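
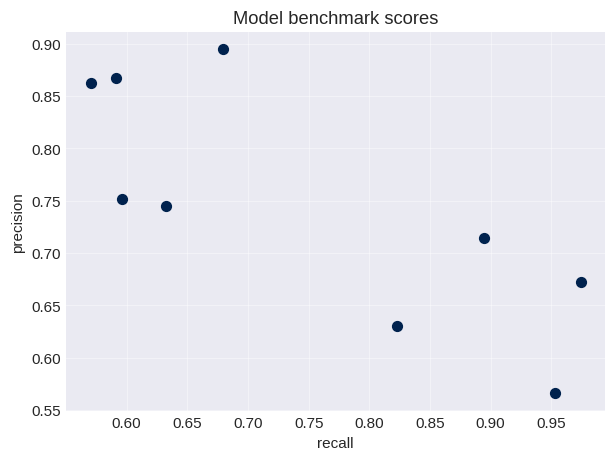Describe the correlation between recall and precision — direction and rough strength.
Points are negatively correlated; strong (|r| ≈ 0.8).

negative, strong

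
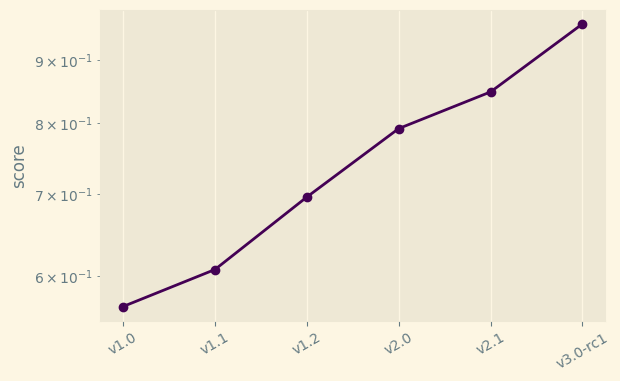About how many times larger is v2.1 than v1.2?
≈ 1.21×

v2.1 ≈ 0.85, v1.2 ≈ 0.70; 0.85/0.70 ≈ 1.21.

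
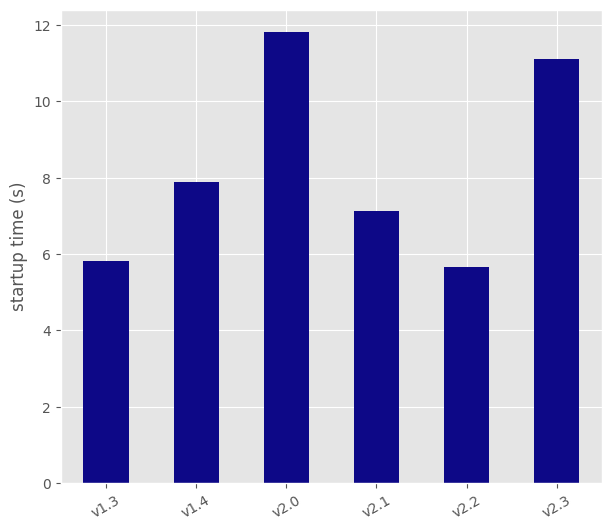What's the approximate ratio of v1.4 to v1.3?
≈ 1.33×

v1.4 ≈ 8, v1.3 ≈ 6; 8/6 ≈ 1.33.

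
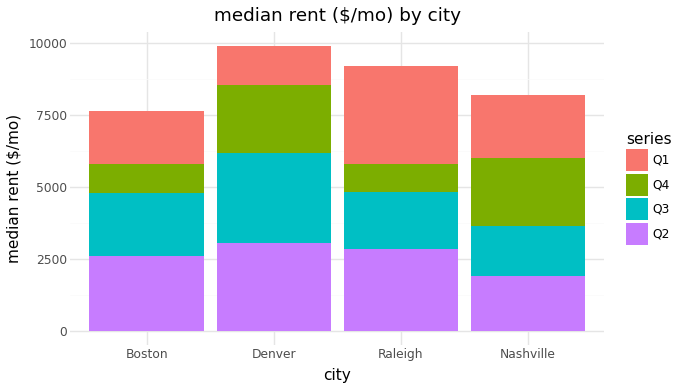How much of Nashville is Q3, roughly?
Q3 top ≈ 4000, bottom ≈ 2000; segment ≈ 2000.

≈ 2000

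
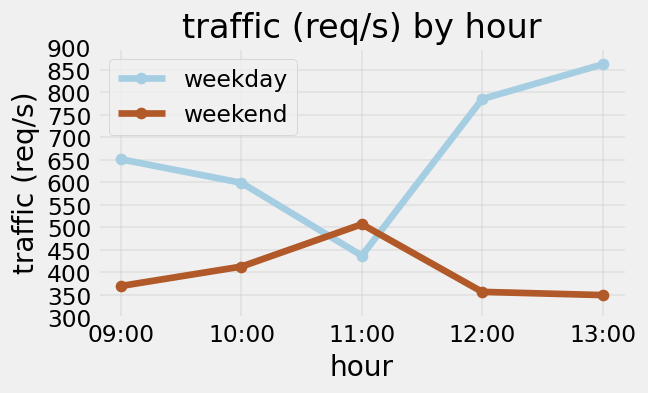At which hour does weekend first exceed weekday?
10:00: weekend ≈ 400 vs weekday ≈ 600 (not yet); 11:00: weekend ≈ 500 vs weekday ≈ 450 (first crossover).

11:00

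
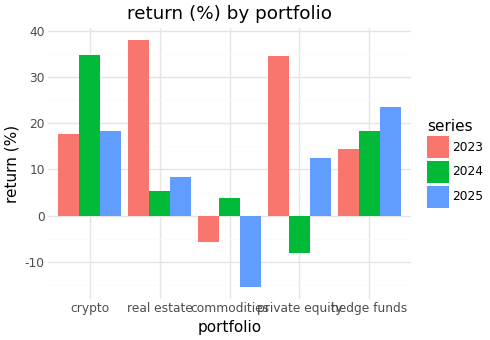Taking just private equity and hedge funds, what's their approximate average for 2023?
(35 + 15) / 2 ≈ 25.

≈ 25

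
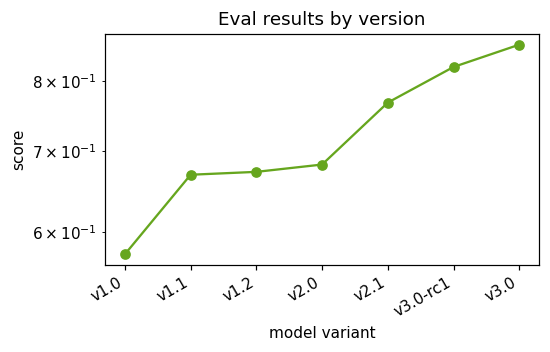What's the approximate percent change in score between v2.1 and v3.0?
≈ +13.3%

v2.1 ≈ 0.75, v3.0 ≈ 0.85; (0.85 − 0.75) / 0.75 ≈ +13.3%.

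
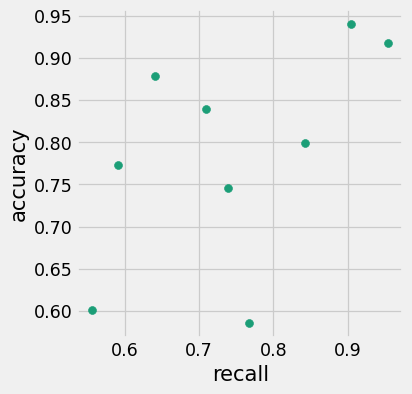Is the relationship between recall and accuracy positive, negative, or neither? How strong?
Points are positively correlated; moderate (|r| ≈ 0.5).

positive, moderate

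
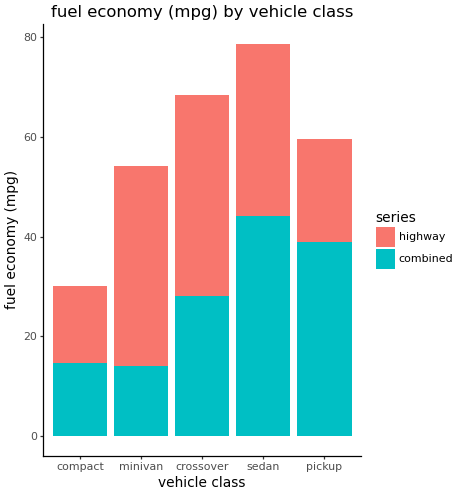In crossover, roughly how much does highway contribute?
highway top ≈ 70, bottom ≈ 30; segment ≈ 40.

≈ 40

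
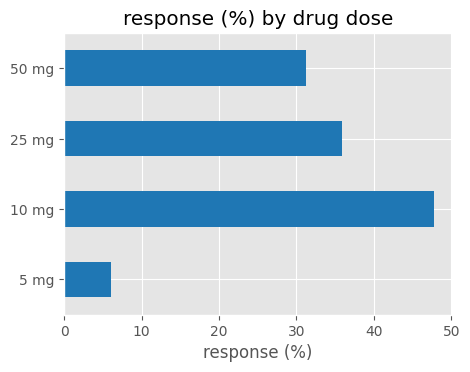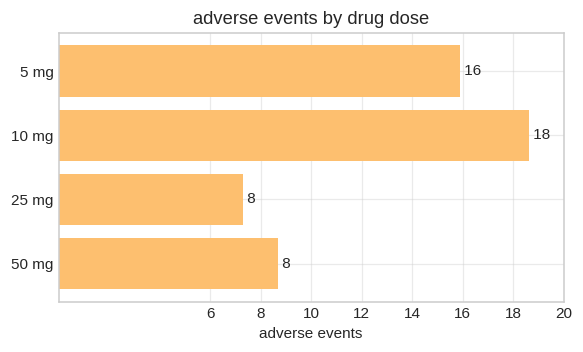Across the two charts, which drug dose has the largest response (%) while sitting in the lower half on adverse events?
Chart 2 median adverse events ≈ 12; below-median drug doses: 25 mg, 50 mg. Among those, 25 mg has the highest response (%) (≈ 35).

25 mg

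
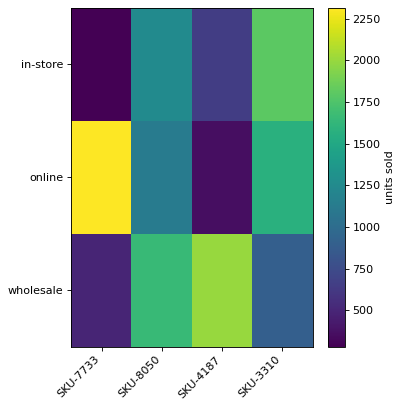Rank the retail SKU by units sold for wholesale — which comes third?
Top 4 for wholesale: SKU-4187 ≈ 2000, SKU-8050 ≈ 1600, SKU-3310 ≈ 800, SKU-7733 ≈ 400.

SKU-3310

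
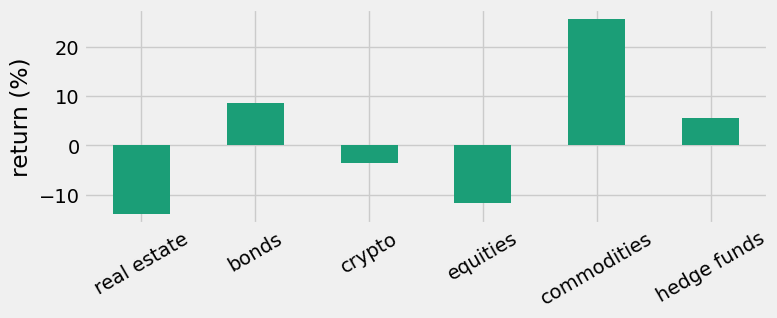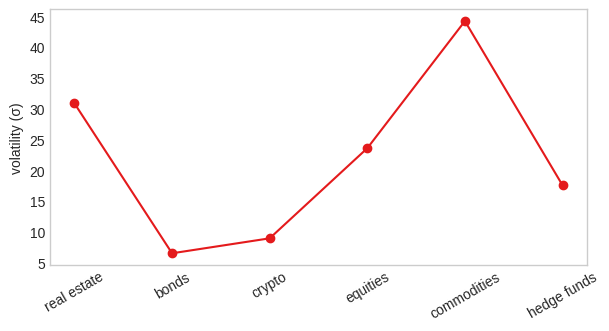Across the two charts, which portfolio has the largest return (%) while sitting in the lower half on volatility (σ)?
bonds

Chart 2 median volatility (σ) ≈ 20; below-median portfolios: bonds, crypto, hedge funds. Among those, bonds has the highest return (%) (≈ 10).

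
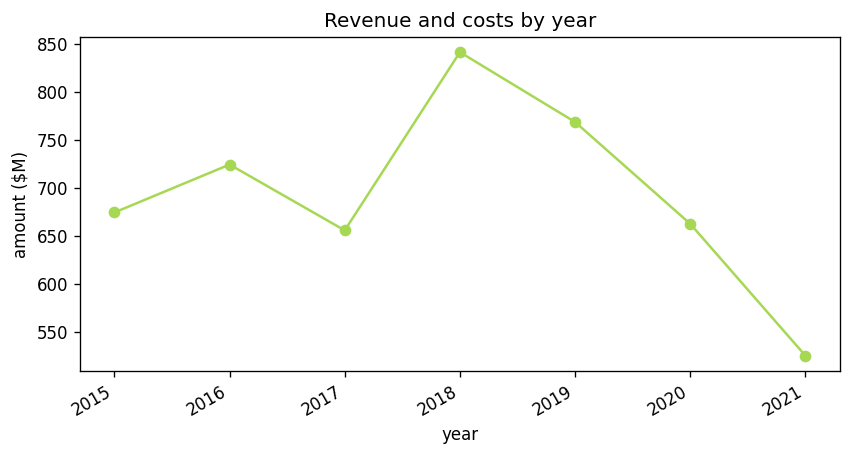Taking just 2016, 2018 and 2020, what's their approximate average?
(700 + 850 + 650) / 3 ≈ 733.

≈ 733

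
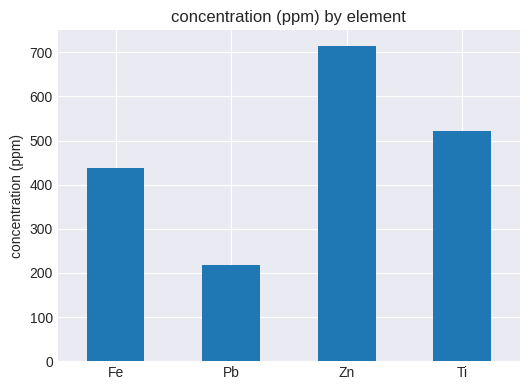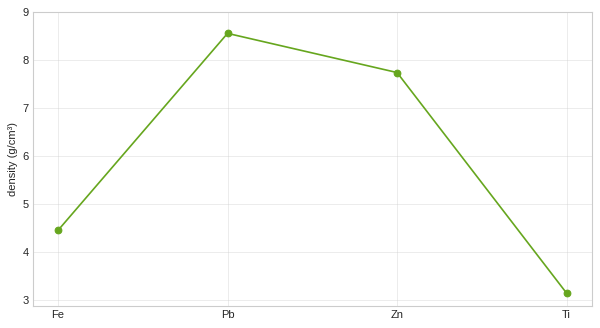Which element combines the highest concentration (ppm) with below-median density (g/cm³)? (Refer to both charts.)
Chart 2 median density (g/cm³) ≈ 6; below-median elements: Fe, Ti. Among those, Ti has the highest concentration (ppm) (≈ 500).

Ti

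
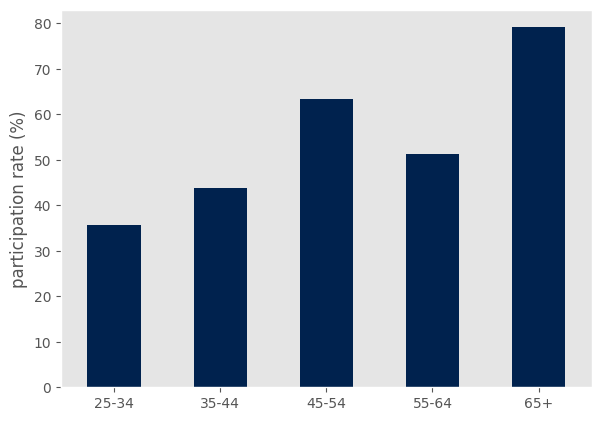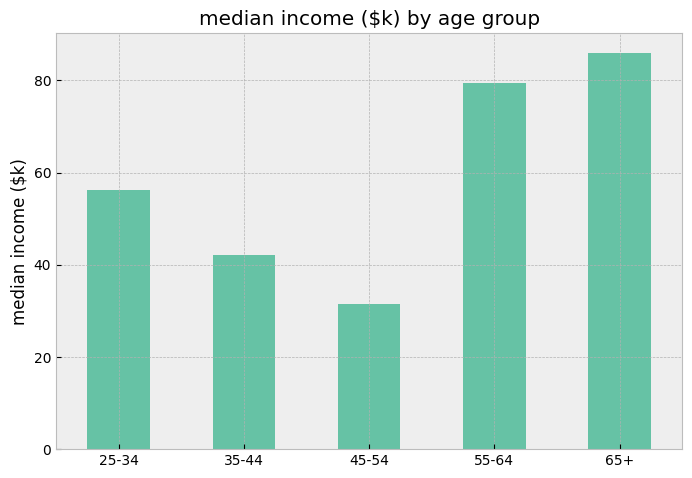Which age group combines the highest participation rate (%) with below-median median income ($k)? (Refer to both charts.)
45-54

Chart 2 median median income ($k) ≈ 60; below-median age groups: 35-44, 45-54. Among those, 45-54 has the highest participation rate (%) (≈ 60).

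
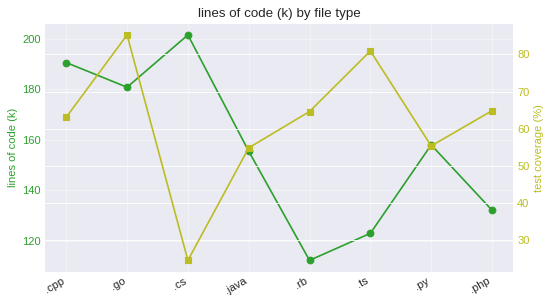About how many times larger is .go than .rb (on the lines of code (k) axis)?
.go ≈ 180, .rb ≈ 110; 180/110 ≈ 1.64.

≈ 1.64×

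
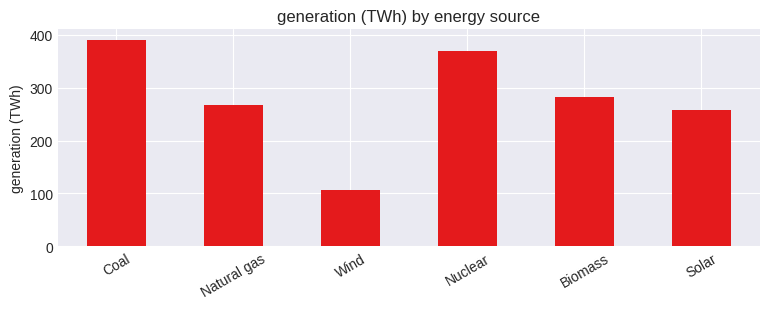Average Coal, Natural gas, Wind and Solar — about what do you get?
(400 + 250 + 100 + 250) / 4 ≈ 250.

≈ 250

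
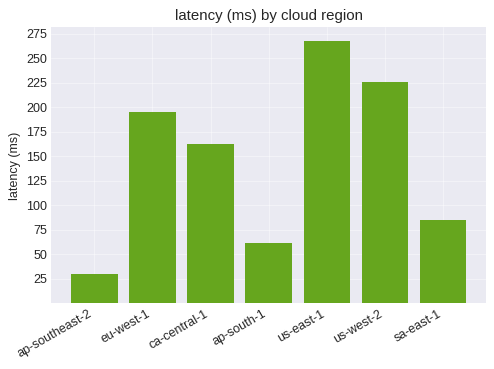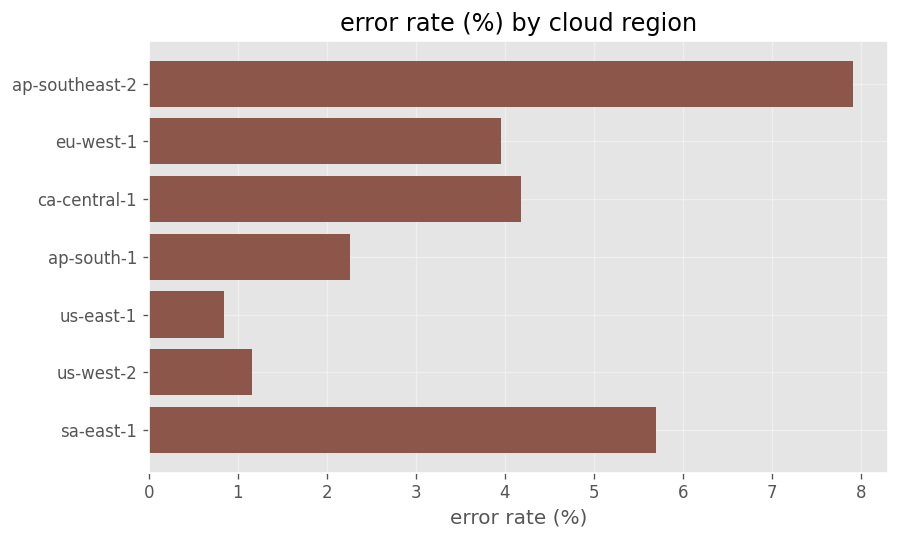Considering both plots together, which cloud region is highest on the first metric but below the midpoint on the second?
Chart 2 median error rate (%) ≈ 4; below-median cloud regions: ap-south-1, us-east-1, us-west-2. Among those, us-east-1 has the highest latency (ms) (≈ 275).

us-east-1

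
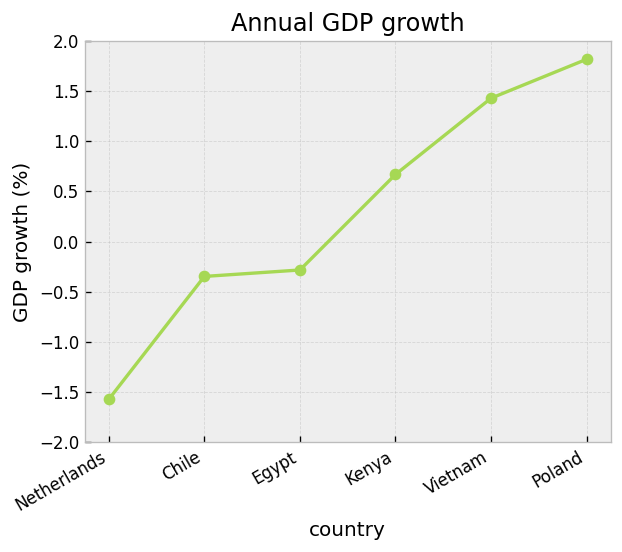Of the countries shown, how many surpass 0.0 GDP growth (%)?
3

Above 0.0: Kenya, Vietnam, Poland.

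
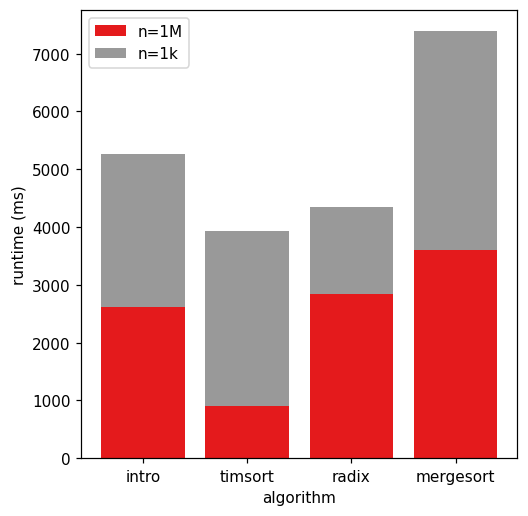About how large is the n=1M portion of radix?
≈ 3000

n=1M top ≈ 3000, bottom ≈ 0; segment ≈ 3000.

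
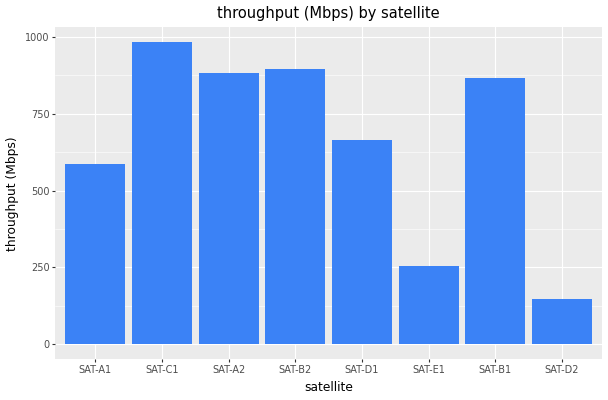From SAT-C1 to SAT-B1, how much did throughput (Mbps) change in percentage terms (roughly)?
SAT-C1 ≈ 1000, SAT-B1 ≈ 900; (900 − 1000) / 1000 ≈ -10%.

≈ -10%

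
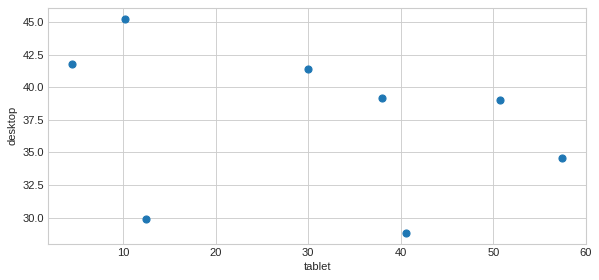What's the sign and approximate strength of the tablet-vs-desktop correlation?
negative, weak

Points are negatively correlated; weak (|r| ≈ 0.3).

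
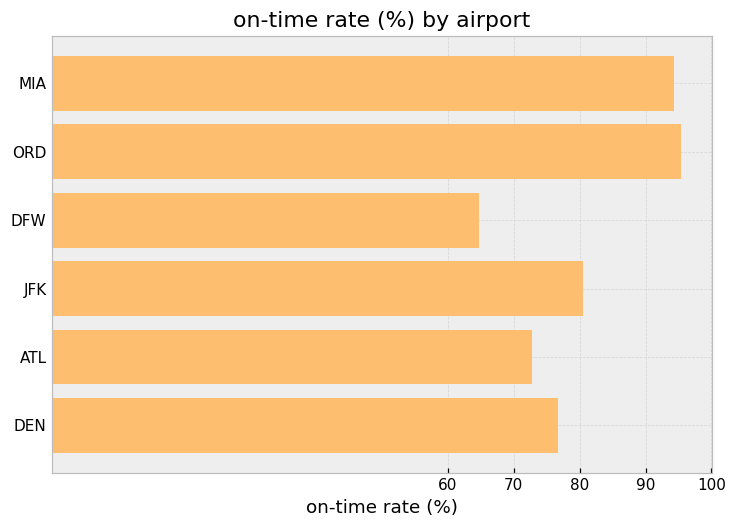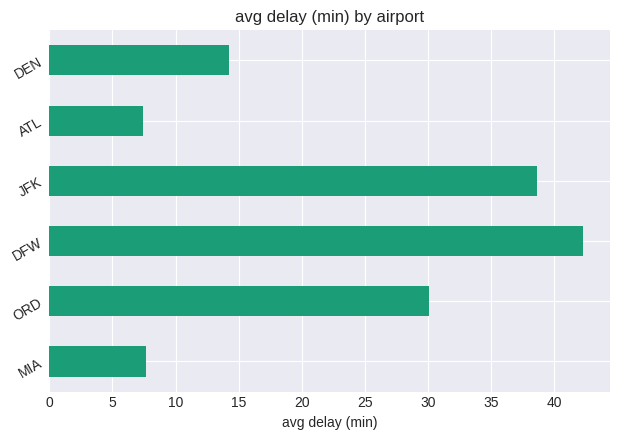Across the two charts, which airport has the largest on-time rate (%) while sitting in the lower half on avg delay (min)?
Chart 2 median avg delay (min) ≈ 20; below-median airports: MIA, ATL, DEN. Among those, MIA has the highest on-time rate (%) (≈ 90).

MIA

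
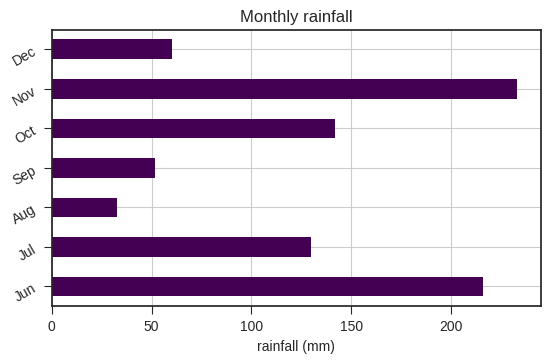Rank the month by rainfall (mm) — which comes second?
Jun

Top 3: Nov ≈ 240, Jun ≈ 220, Oct ≈ 140.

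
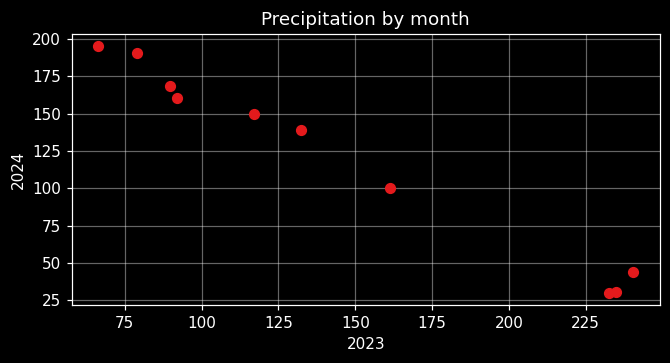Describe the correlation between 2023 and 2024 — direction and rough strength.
Points are negatively correlated; strong (|r| ≈ 1.0).

negative, strong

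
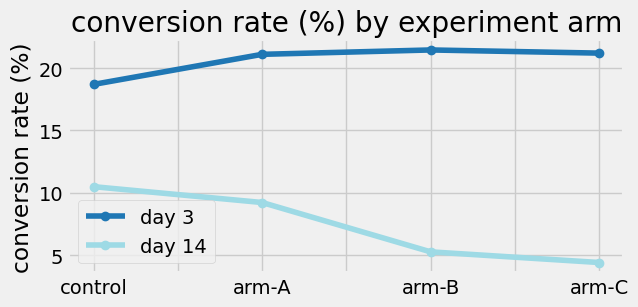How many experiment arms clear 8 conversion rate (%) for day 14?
2

Above 8: control, arm-A.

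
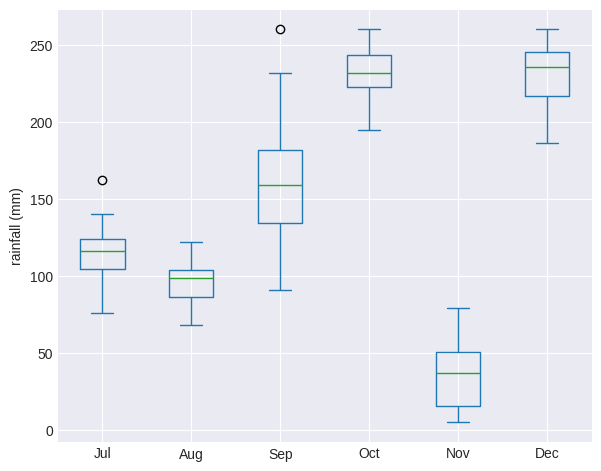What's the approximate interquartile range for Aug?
Q3 ≈ 100, Q1 ≈ 80; IQR ≈ 20.

≈ 20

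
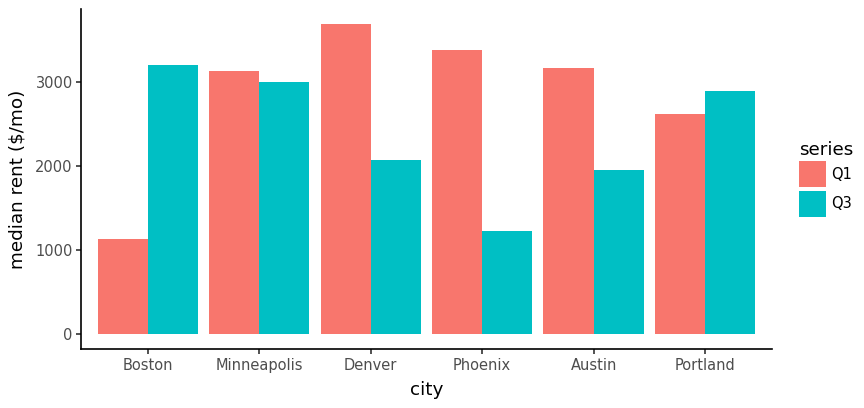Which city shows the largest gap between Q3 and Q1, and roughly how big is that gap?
Phoenix: Q3 ≈ 1000, Q1 ≈ 3500 → gap ≈ 2500. Next-largest (Boston) is only ≈ 2000.

Phoenix, ≈ 2500 $/mo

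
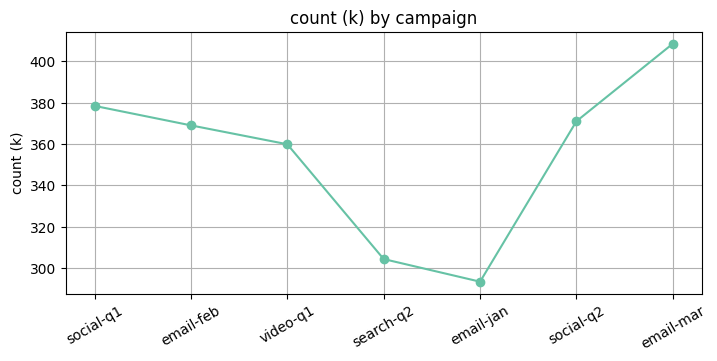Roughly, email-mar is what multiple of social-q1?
≈ 1.08×

email-mar ≈ 410, social-q1 ≈ 380; 410/380 ≈ 1.08.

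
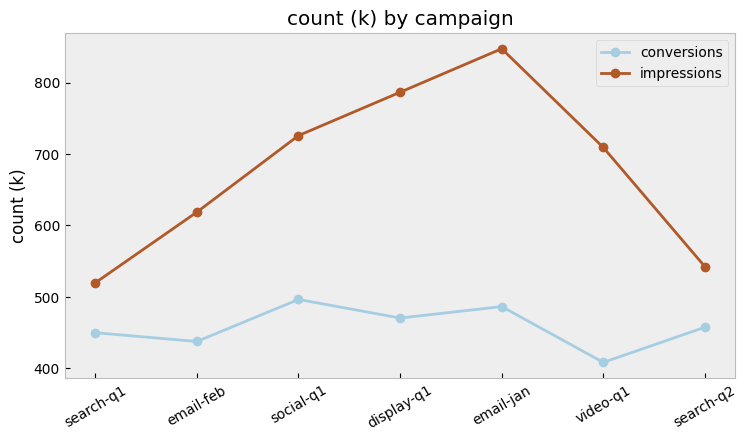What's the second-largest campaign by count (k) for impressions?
display-q1

Top 3 for impressions: email-jan ≈ 850, display-q1 ≈ 800, social-q1 ≈ 750.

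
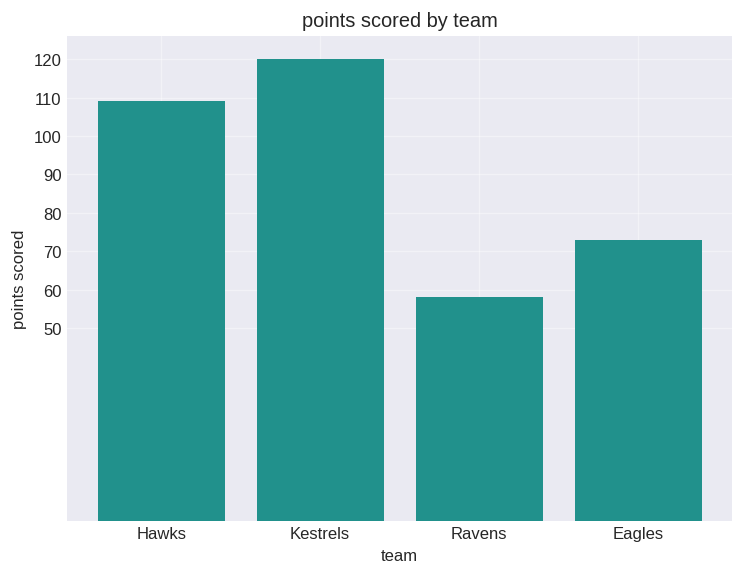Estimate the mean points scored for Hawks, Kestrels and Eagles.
≈ 100

(110 + 120 + 70) / 3 ≈ 100.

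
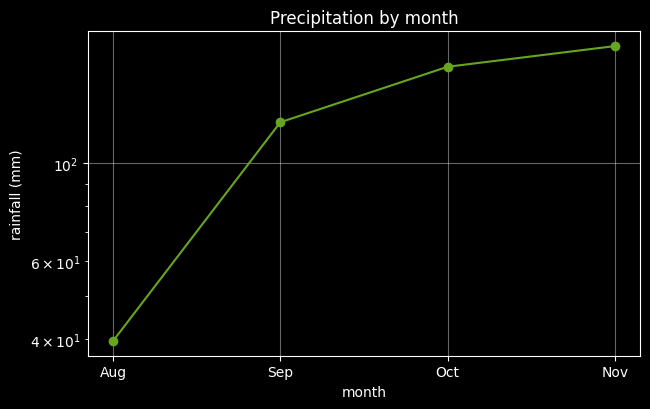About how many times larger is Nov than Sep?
Nov ≈ 180, Sep ≈ 120; 180/120 ≈ 1.5.

≈ 1.5×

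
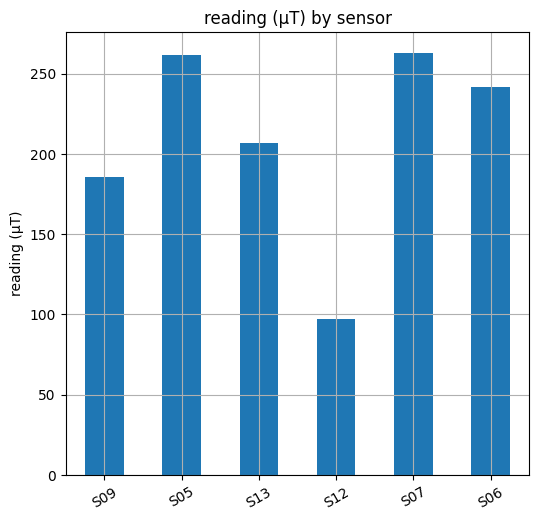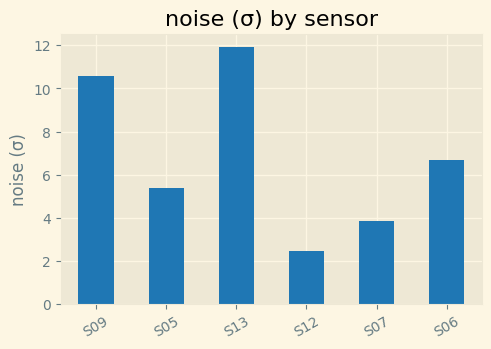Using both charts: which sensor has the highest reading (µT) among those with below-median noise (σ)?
Chart 2 median noise (σ) ≈ 6; below-median sensors: S05, S12, S07. Among those, S07 has the highest reading (µT) (≈ 275).

S07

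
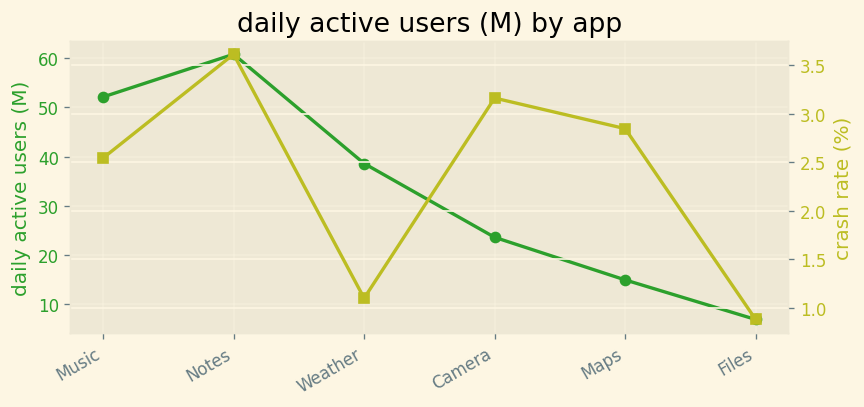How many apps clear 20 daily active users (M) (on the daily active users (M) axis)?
Above 20: Music, Notes, Weather, Camera.

4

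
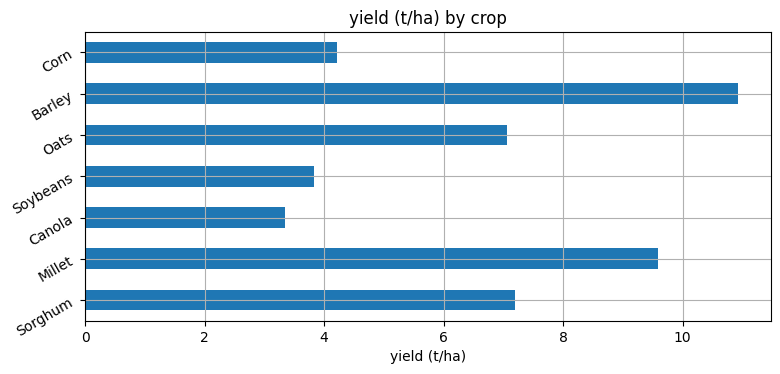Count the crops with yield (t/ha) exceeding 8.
Above 8: Millet, Barley.

2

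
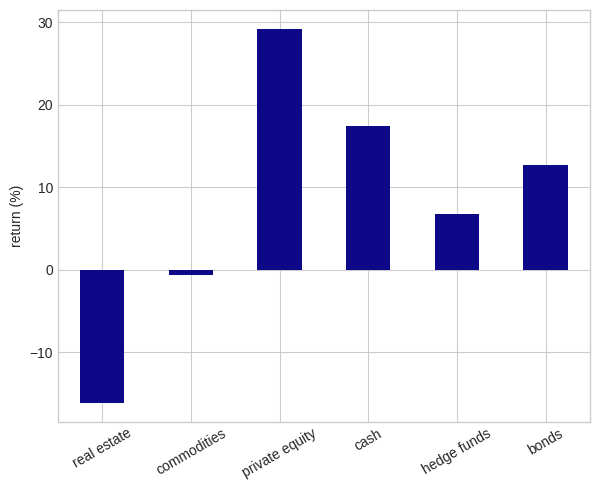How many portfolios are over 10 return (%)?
3

Above 10: private equity, cash, bonds.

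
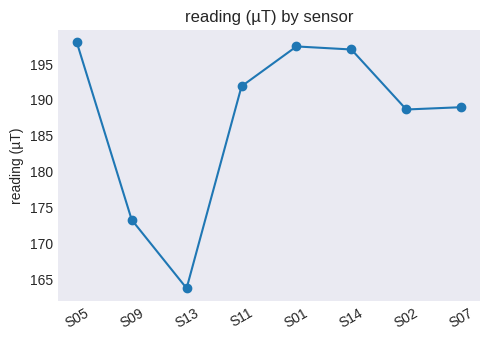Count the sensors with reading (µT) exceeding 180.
Above 180: S05, S11, S01, S14, S02, S07.

6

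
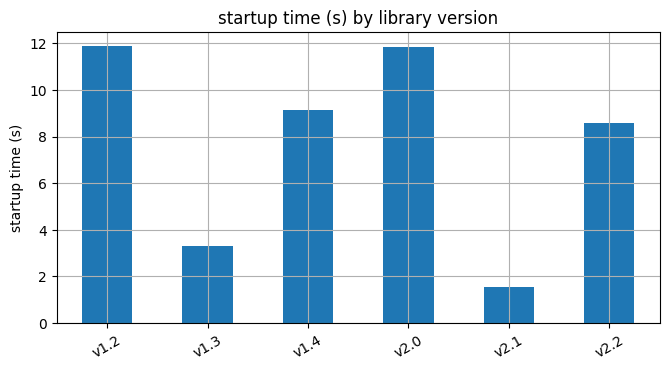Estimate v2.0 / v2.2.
≈ 1.33×

v2.0 ≈ 12, v2.2 ≈ 9; 12/9 ≈ 1.33.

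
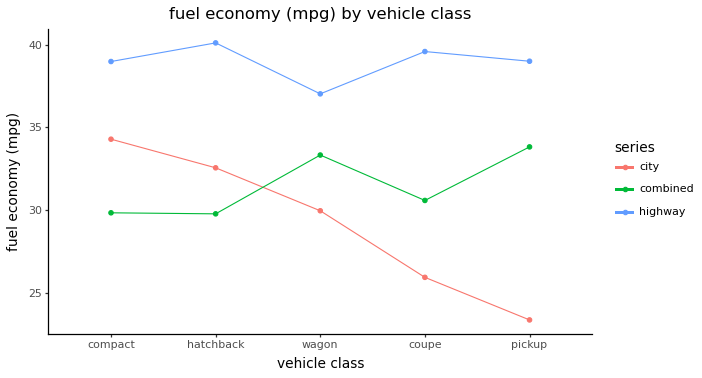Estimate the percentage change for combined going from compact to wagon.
≈ +13.3%

compact ≈ 30, wagon ≈ 34; (34 − 30) / 30 ≈ +13.3%.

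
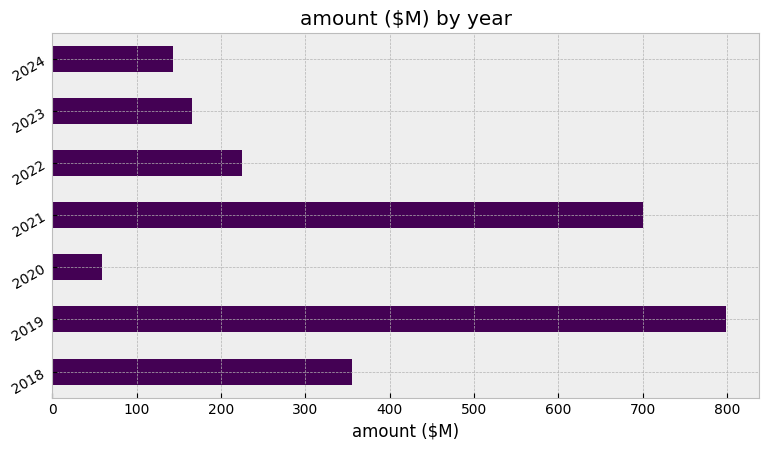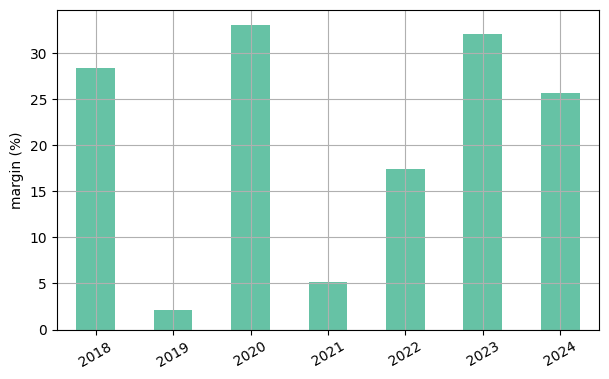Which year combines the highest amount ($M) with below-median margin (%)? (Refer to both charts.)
Chart 2 median margin (%) ≈ 25; below-median years: 2019, 2021, 2022. Among those, 2019 has the highest amount ($M) (≈ 800).

2019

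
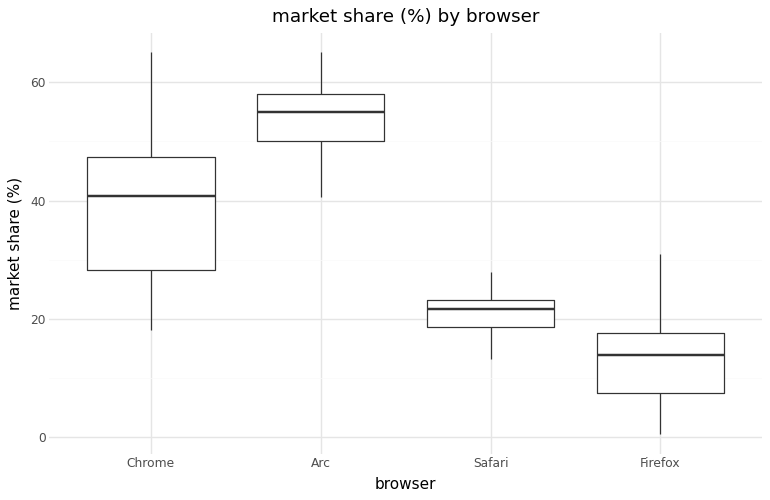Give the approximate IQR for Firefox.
Q3 ≈ 20, Q1 ≈ 10; IQR ≈ 10.

≈ 10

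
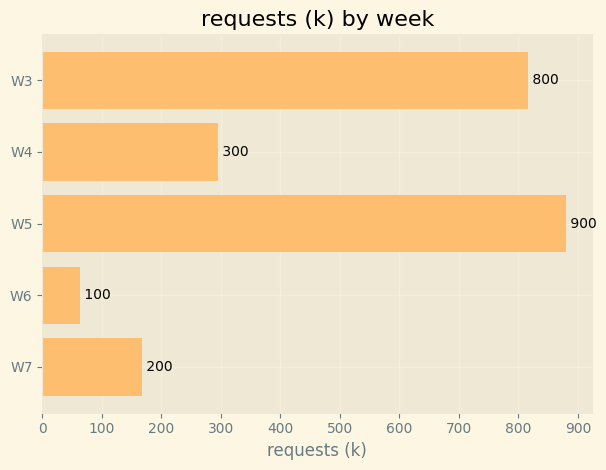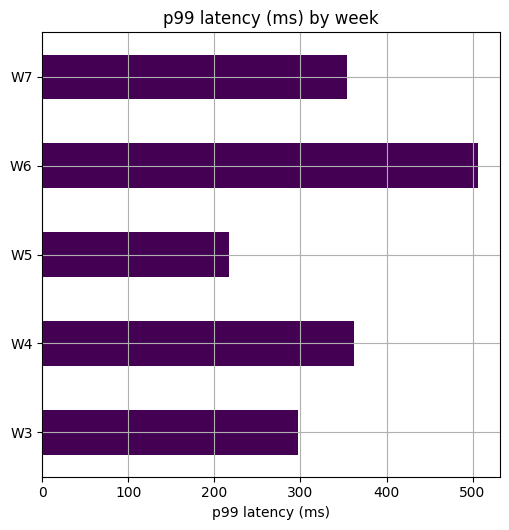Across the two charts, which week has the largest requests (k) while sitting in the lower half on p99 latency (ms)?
Chart 2 median p99 latency (ms) ≈ 350; below-median weeks: W3, W5. Among those, W5 has the highest requests (k) (≈ 900).

W5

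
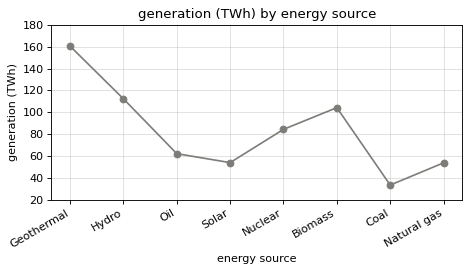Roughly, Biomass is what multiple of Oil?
≈ 1.67×

Biomass ≈ 100, Oil ≈ 60; 100/60 ≈ 1.67.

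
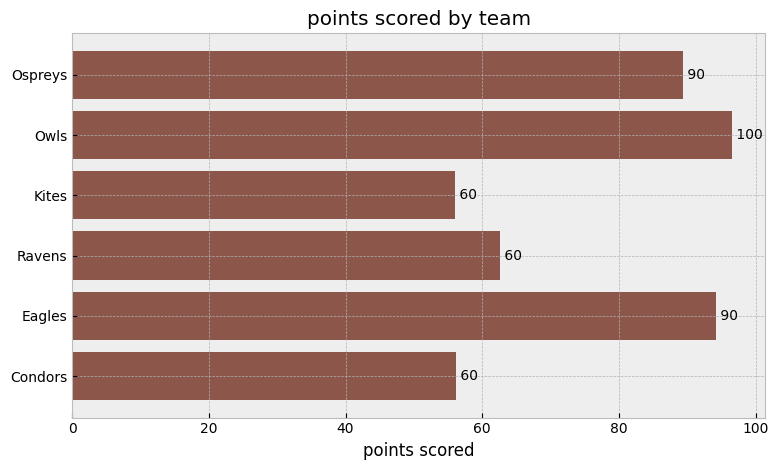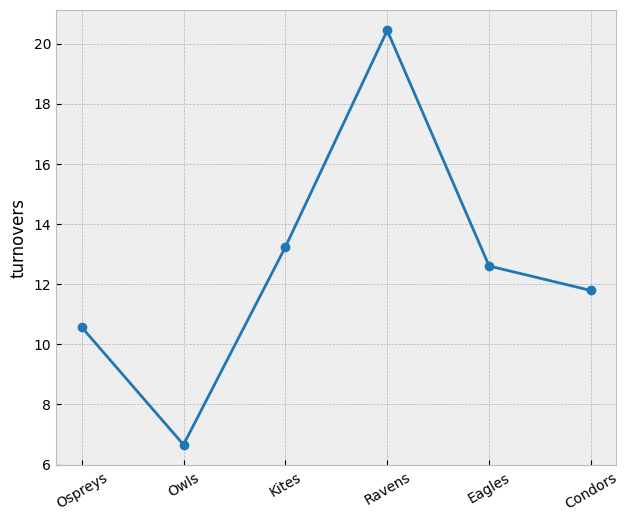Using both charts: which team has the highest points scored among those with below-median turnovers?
Owls

Chart 2 median turnovers ≈ 12; below-median teams: Ospreys, Owls, Condors. Among those, Owls has the highest points scored (≈ 100).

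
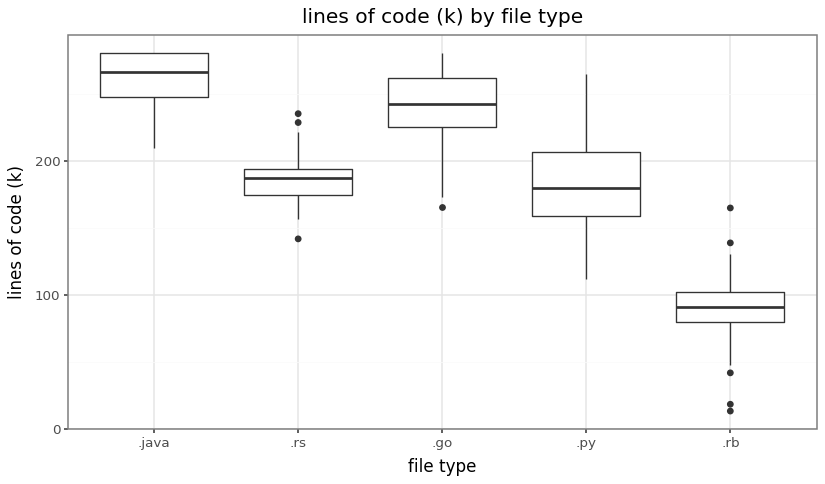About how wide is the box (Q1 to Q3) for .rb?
Q3 ≈ 100, Q1 ≈ 80; IQR ≈ 20.

≈ 20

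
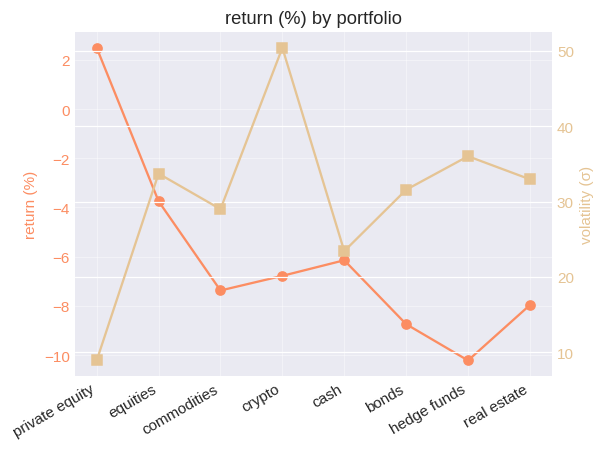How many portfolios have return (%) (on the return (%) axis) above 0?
1

Above 0: private equity.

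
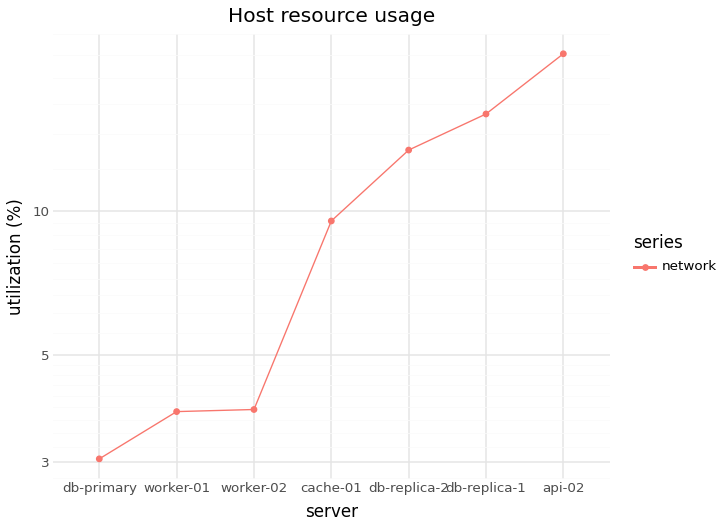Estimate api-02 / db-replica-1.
≈ 1.38×

api-02 ≈ 22, db-replica-1 ≈ 16; 22/16 ≈ 1.38.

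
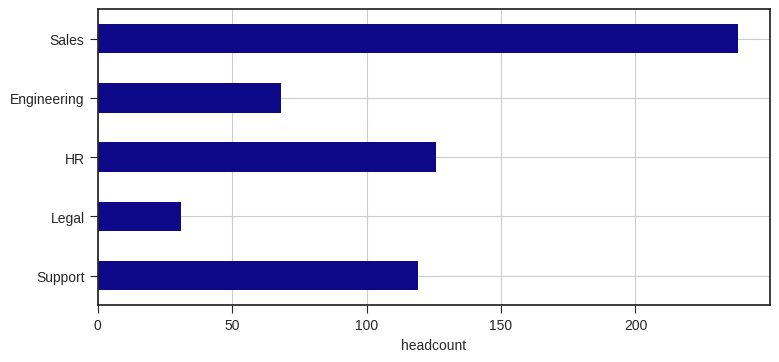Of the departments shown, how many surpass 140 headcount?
1

Above 140: Sales.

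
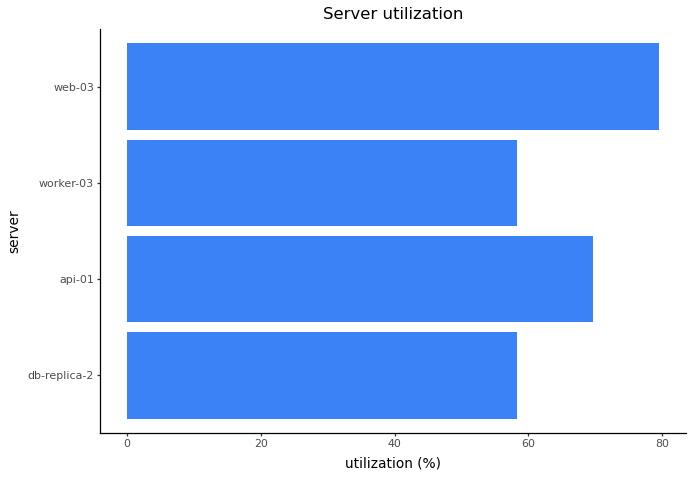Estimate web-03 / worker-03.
≈ 1.33×

web-03 ≈ 80, worker-03 ≈ 60; 80/60 ≈ 1.33.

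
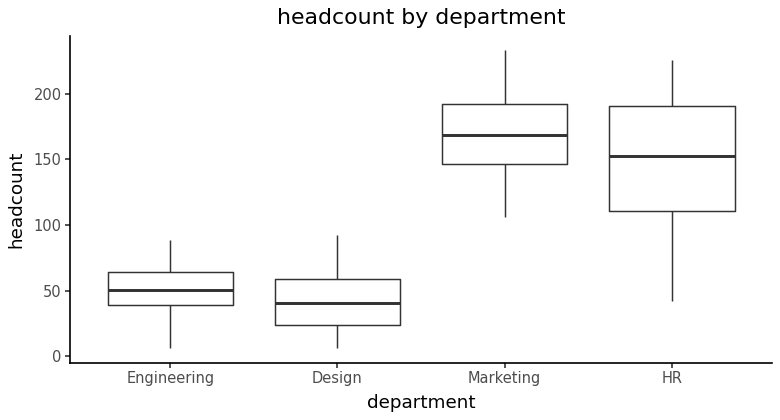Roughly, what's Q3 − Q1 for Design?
Q3 ≈ 60, Q1 ≈ 20; IQR ≈ 40.

≈ 40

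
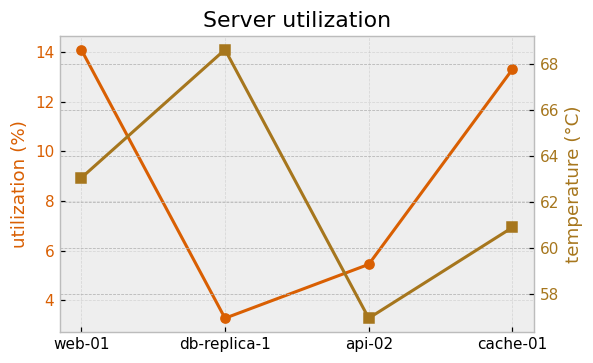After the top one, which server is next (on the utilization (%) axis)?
cache-01

Top 3 (on the utilization (%) axis): web-01 ≈ 14, cache-01 ≈ 13, api-02 ≈ 5.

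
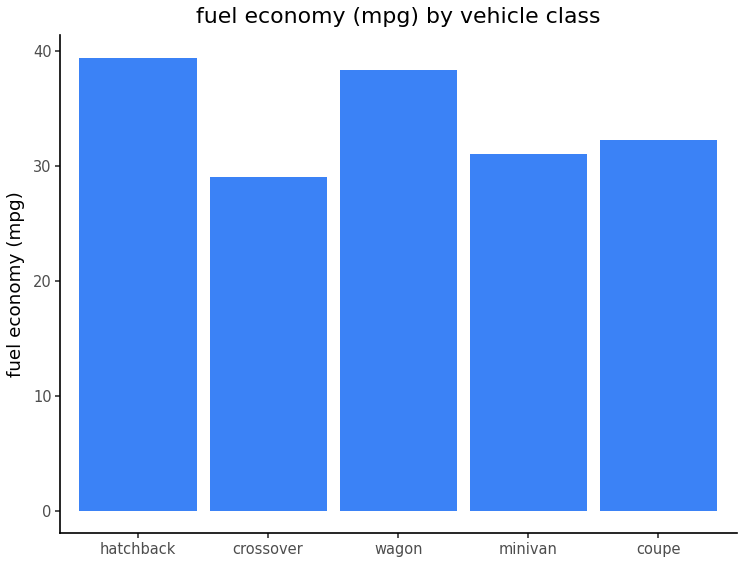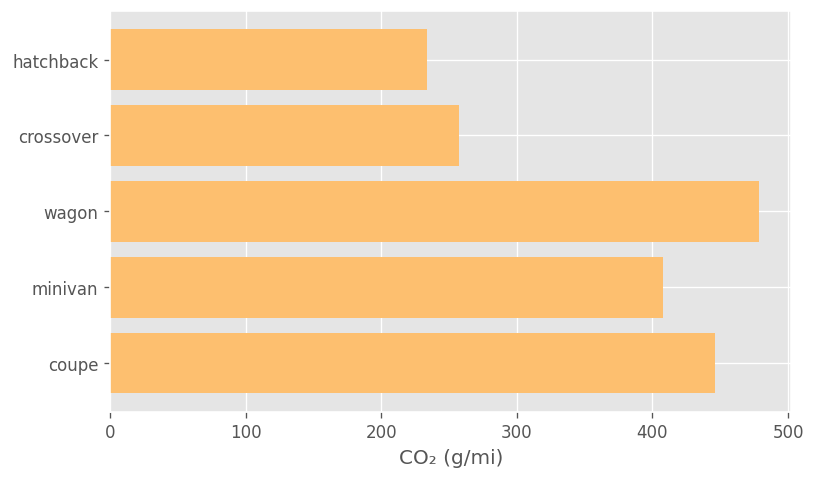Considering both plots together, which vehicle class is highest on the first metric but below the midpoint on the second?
Chart 2 median CO₂ (g/mi) ≈ 400; below-median vehicle classes: hatchback, crossover. Among those, hatchback has the highest fuel economy (mpg) (≈ 40).

hatchback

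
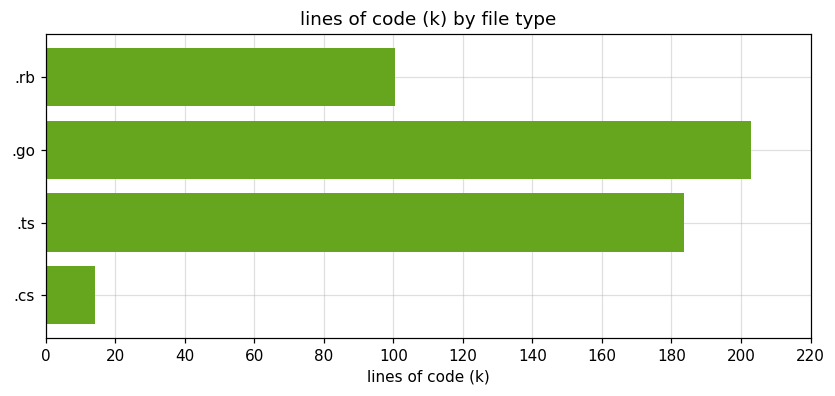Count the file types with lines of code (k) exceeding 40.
Above 40: .rb, .go, .ts.

3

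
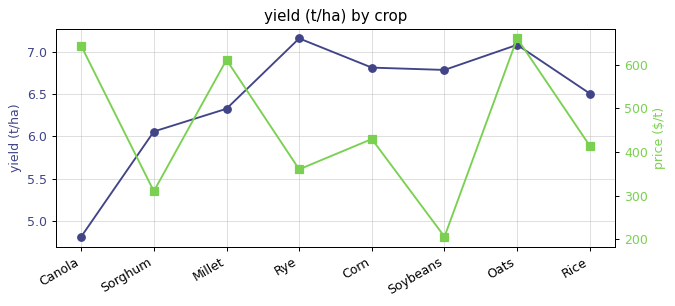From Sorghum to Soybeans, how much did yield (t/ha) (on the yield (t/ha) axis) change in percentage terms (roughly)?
Sorghum ≈ 6.0, Soybeans ≈ 6.8; (6.8 − 6.0) / 6.0 ≈ +13.3%.

≈ +13.3%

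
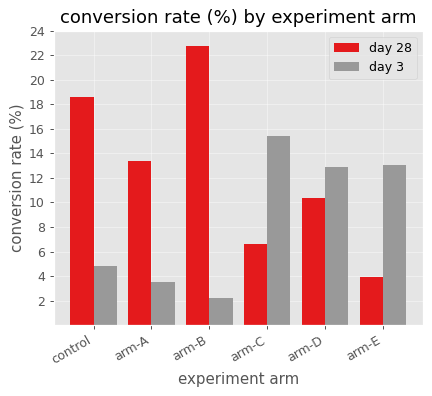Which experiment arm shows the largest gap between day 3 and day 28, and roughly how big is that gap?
arm-B: day 3 ≈ 2, day 28 ≈ 22 → gap ≈ 20. Next-largest (control) is only ≈ 14.

arm-B, ≈ 20 %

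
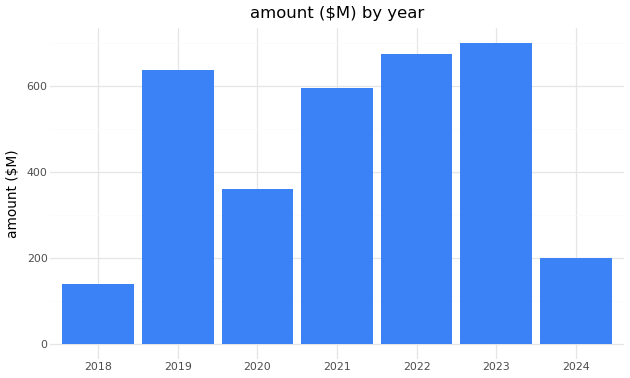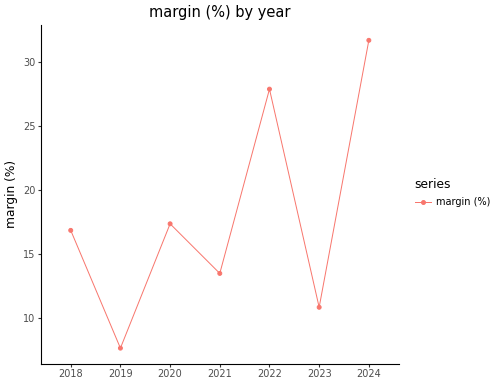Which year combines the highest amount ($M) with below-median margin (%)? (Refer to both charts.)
Chart 2 median margin (%) ≈ 15; below-median years: 2019, 2021, 2023. Among those, 2023 has the highest amount ($M) (≈ 700).

2023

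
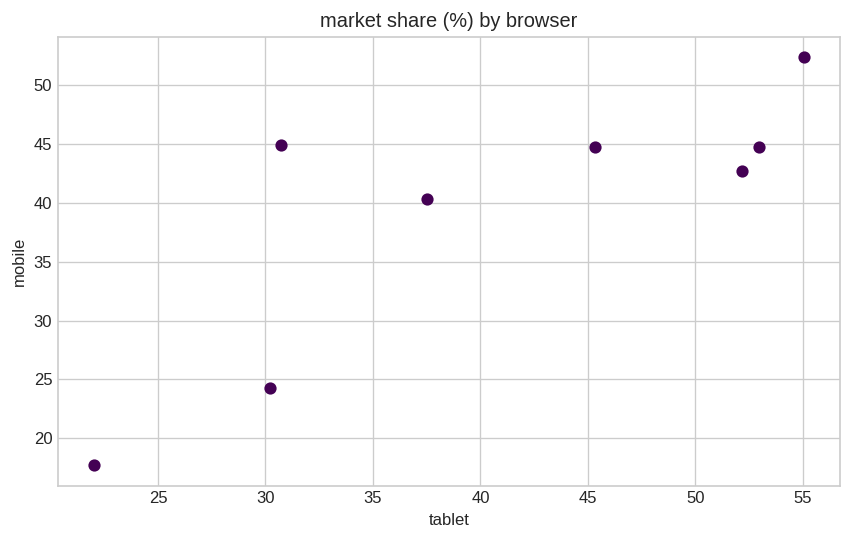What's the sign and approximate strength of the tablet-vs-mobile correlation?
Points are positively correlated; strong (|r| ≈ 0.8).

positive, strong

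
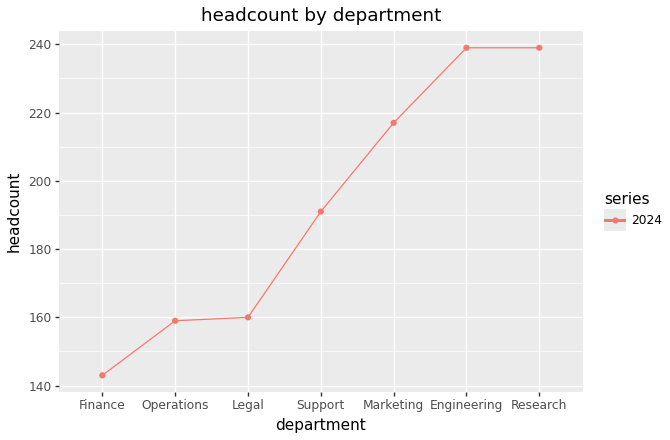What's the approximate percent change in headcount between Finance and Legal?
≈ +14.3%

Finance ≈ 140, Legal ≈ 160; (160 − 140) / 140 ≈ +14.3%.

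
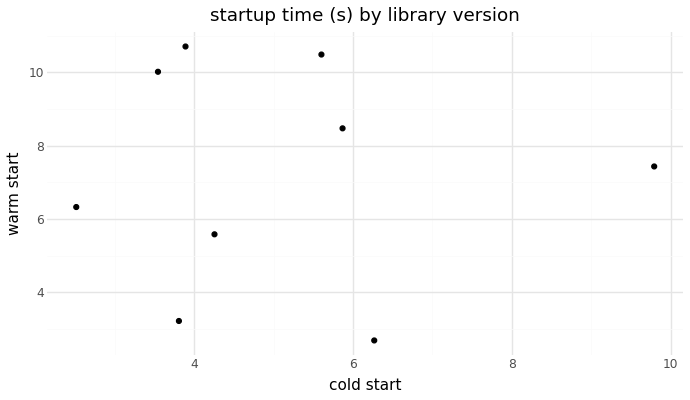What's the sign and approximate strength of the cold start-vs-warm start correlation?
Points are roughly uncorrelated; weak (|r| ≈ 0.0).

no clear correlation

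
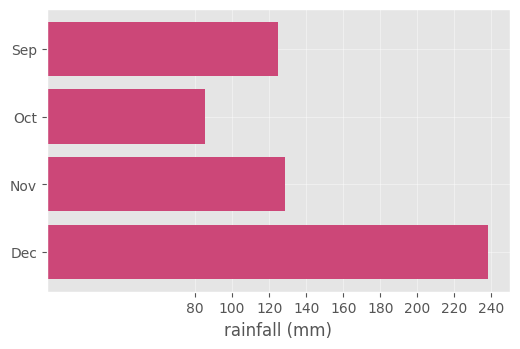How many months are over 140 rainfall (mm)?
1

Above 140: Dec.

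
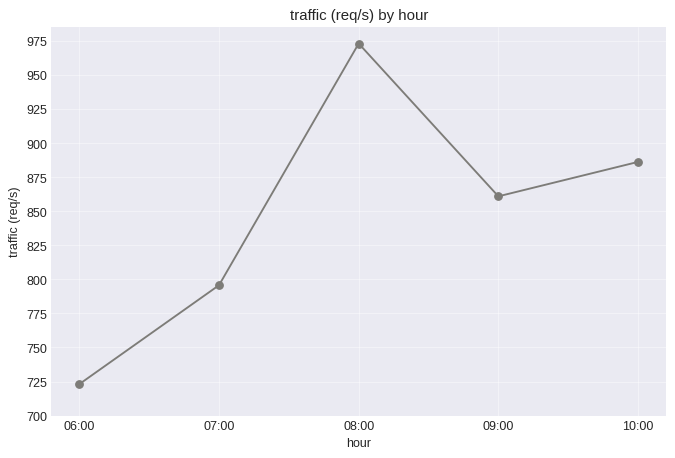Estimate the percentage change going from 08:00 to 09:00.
≈ -12.8%

08:00 ≈ 975, 09:00 ≈ 850; (850 − 975) / 975 ≈ -12.8%.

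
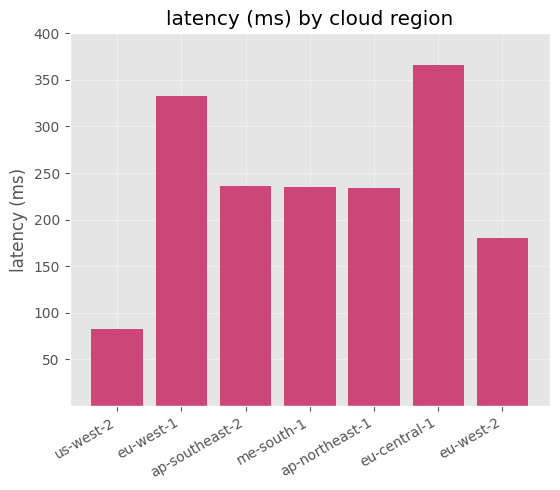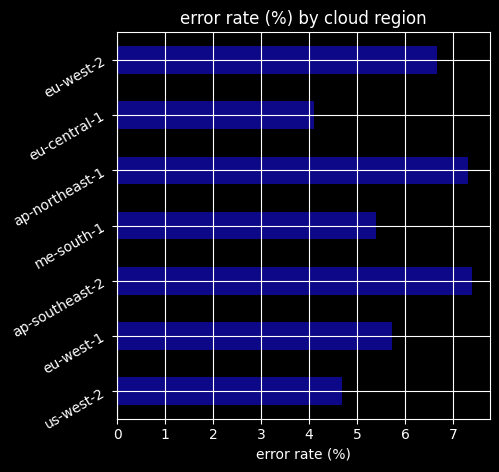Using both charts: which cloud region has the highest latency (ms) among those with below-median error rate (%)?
eu-central-1

Chart 2 median error rate (%) ≈ 6; below-median cloud regions: us-west-2, me-south-1, eu-central-1. Among those, eu-central-1 has the highest latency (ms) (≈ 350).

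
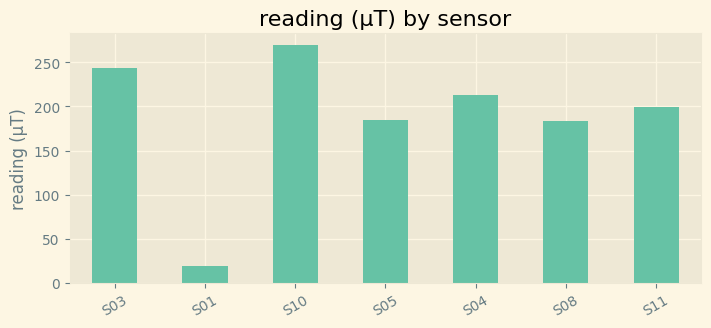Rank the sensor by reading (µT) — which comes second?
S03

Top 3: S10 ≈ 275, S03 ≈ 250, S04 ≈ 225.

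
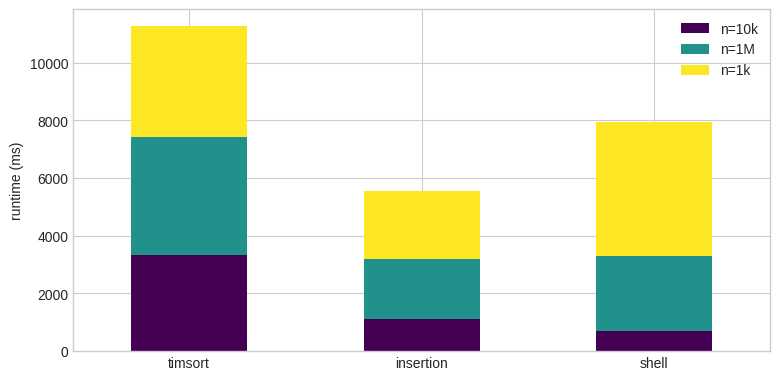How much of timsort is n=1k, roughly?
n=1k top ≈ 11000, bottom ≈ 7000; segment ≈ 4000.

≈ 4000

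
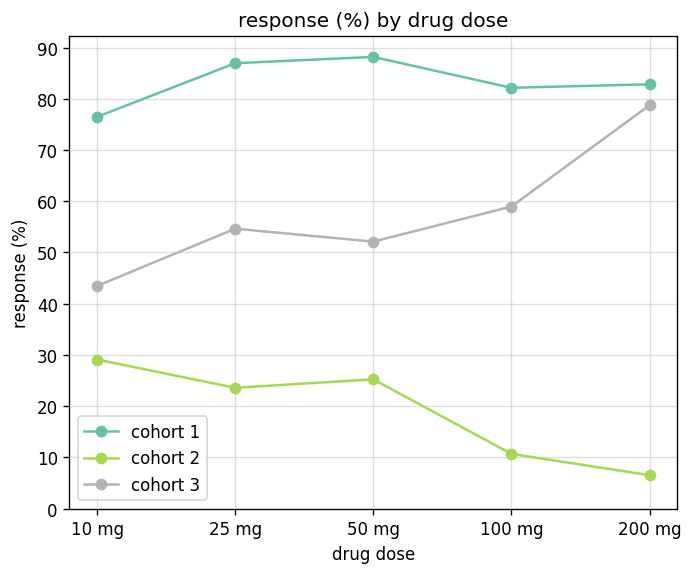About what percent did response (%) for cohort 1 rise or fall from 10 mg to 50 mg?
10 mg ≈ 80, 50 mg ≈ 90; (90 − 80) / 80 ≈ +12.5%.

≈ +12.5%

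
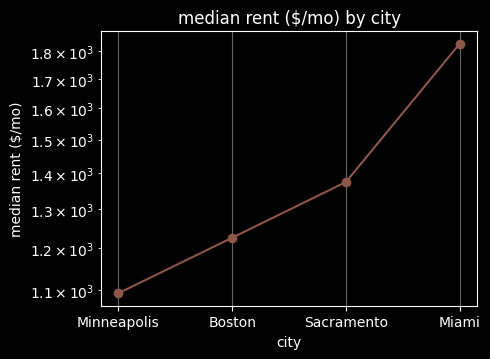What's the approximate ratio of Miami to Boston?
Miami ≈ 1800, Boston ≈ 1200; 1800/1200 ≈ 1.5.

≈ 1.5×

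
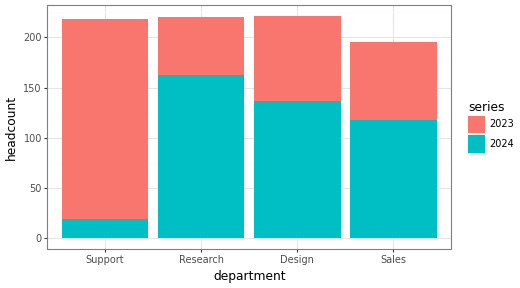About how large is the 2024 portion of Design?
2024 top ≈ 140, bottom ≈ 0; segment ≈ 140.

≈ 140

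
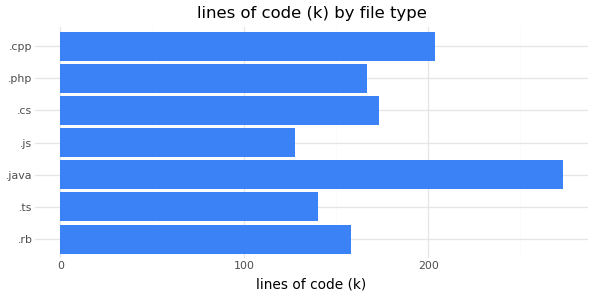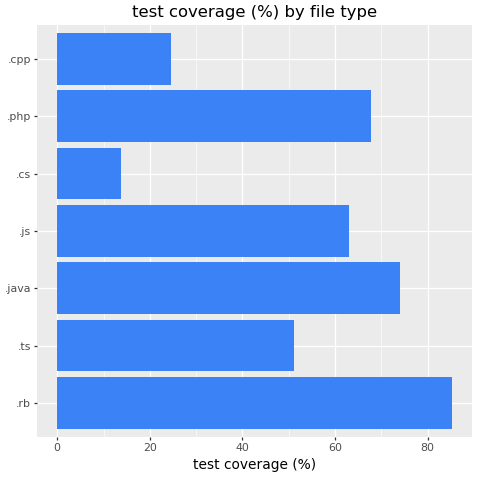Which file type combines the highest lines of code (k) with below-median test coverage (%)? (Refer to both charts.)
Chart 2 median test coverage (%) ≈ 60; below-median file types: .ts, .cs, .cpp. Among those, .cpp has the highest lines of code (k) (≈ 200).

.cpp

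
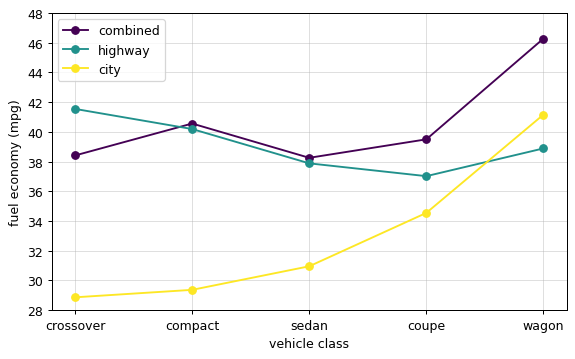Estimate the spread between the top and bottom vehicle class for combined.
Max wagon ≈ 46, min sedan ≈ 38; range ≈ 8.

≈ 8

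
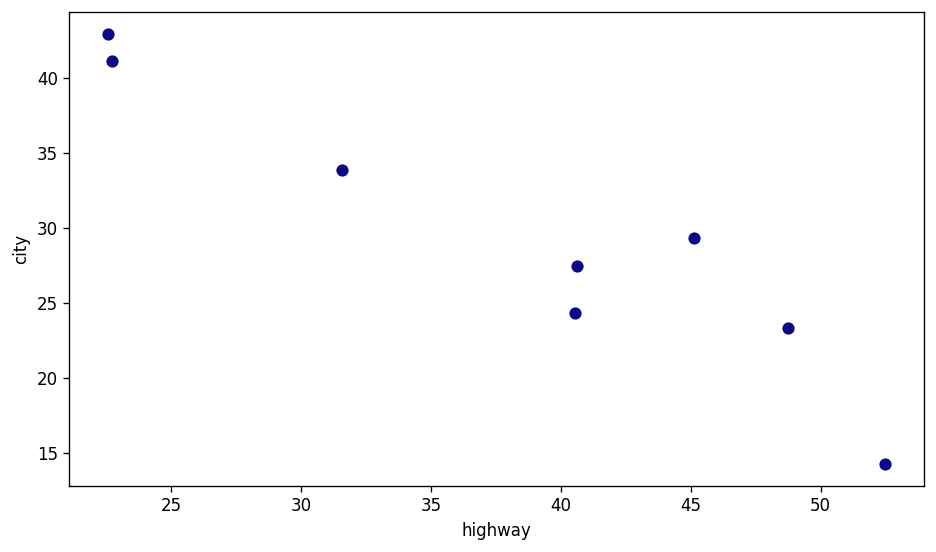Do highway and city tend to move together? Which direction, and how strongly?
negative, strong

Points are negatively correlated; strong (|r| ≈ 1.0).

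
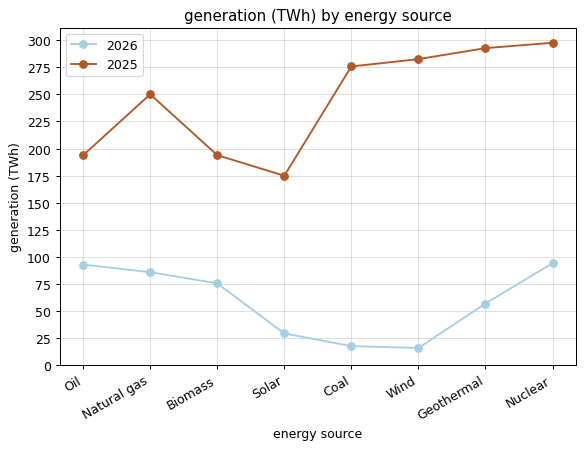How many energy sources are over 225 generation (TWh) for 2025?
5

Above 225: Natural gas, Coal, Wind, Geothermal, Nuclear.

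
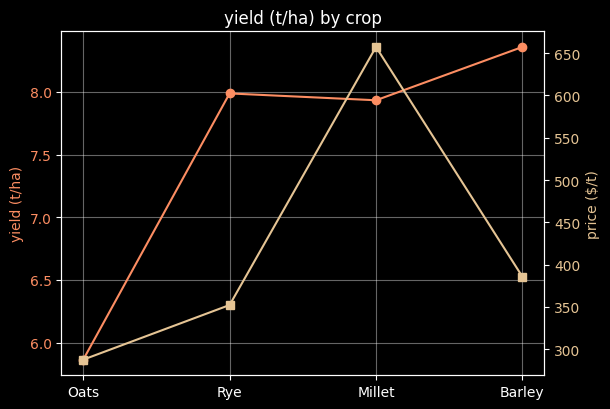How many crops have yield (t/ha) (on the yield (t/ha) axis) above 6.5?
3

Above 6.5: Rye, Millet, Barley.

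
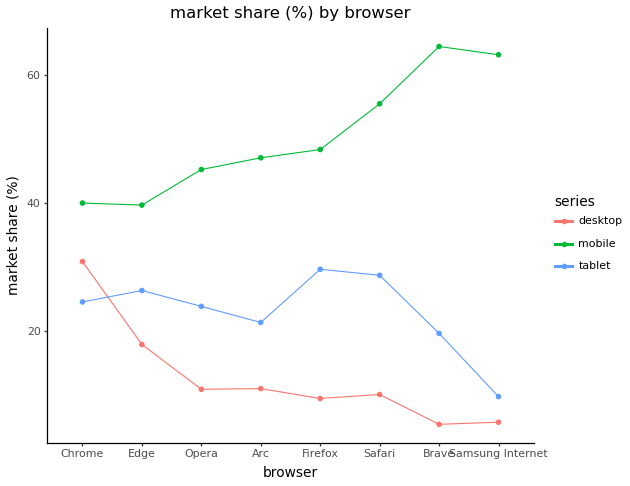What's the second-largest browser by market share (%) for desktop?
Edge

Top 3 for desktop: Chrome ≈ 30, Edge ≈ 20, Arc ≈ 10.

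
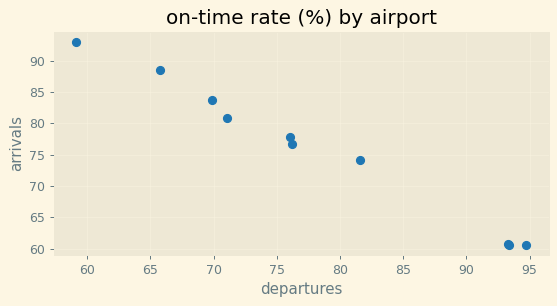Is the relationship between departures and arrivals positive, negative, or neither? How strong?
negative, strong

Points are negatively correlated; strong (|r| ≈ 1.0).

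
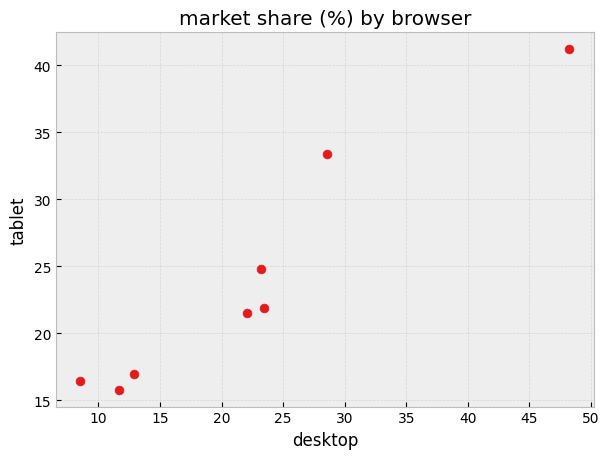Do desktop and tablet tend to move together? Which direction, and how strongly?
Points are positively correlated; strong (|r| ≈ 1.0).

positive, strong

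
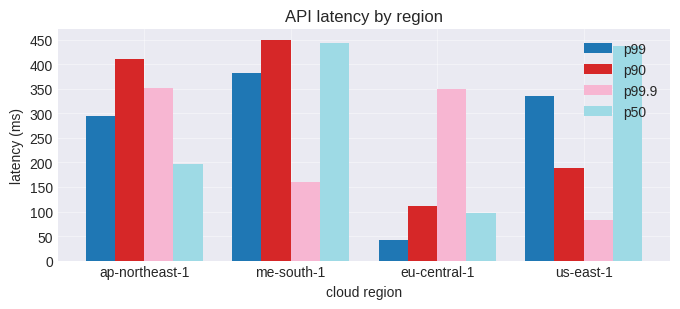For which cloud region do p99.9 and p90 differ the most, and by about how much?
me-south-1, ≈ 300 ms

me-south-1: p99.9 ≈ 150, p90 ≈ 450 → gap ≈ 300. Next-largest (eu-central-1) is only ≈ 250.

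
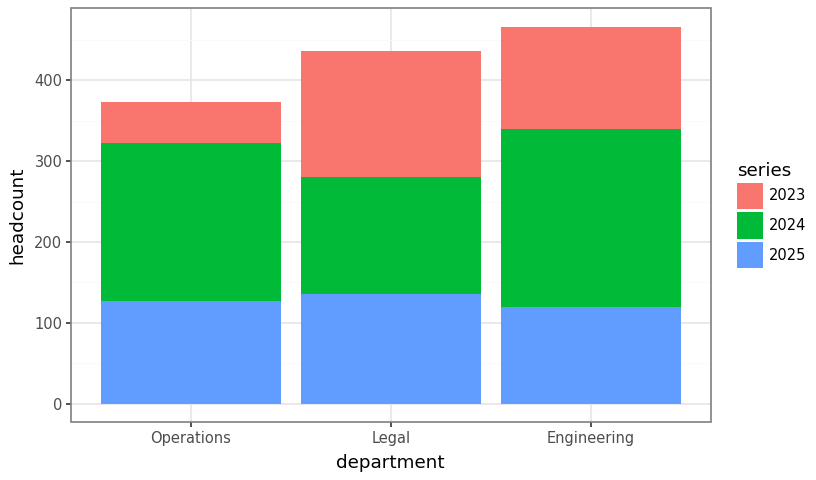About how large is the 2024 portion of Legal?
2024 top ≈ 300, bottom ≈ 150; segment ≈ 150.

≈ 150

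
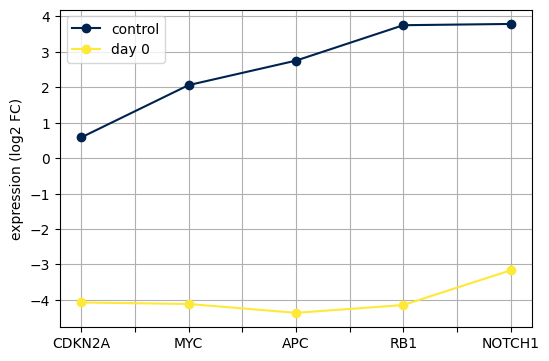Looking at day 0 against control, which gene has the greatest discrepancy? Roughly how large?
RB1: day 0 ≈ -4, control ≈ 4 → gap ≈ 8. Next-largest (APC) is only ≈ 7.

RB1, ≈ 8 log2 FC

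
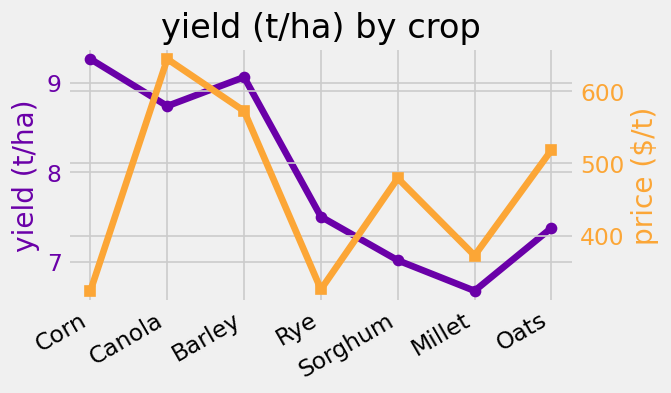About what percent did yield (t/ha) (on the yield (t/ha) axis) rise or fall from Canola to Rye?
≈ -11.8%

Canola ≈ 8.5, Rye ≈ 7.5; (7.5 − 8.5) / 8.5 ≈ -11.8%.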